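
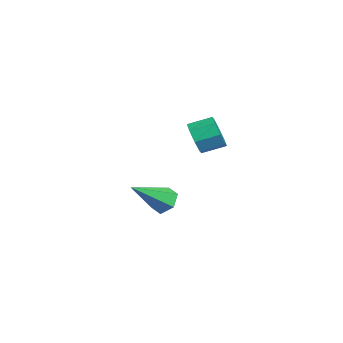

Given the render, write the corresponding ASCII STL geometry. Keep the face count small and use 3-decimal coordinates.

solid 
facet normal -0.065 -0.934 -0.350
outer loop
vertex 1.56 -0.339 4.196
vertex 1.097 -0.091 3.62
vertex 1.866 -0.178 3.71
endloop
endfacet
facet normal 0.856 -0.232 0.462
outer loop
vertex 1.56 -0.339 4.196
vertex 1.866 -0.178 3.71
vertex 1.626 0.623 4.557
endloop
endfacet
facet normal 0.855 -0.233 0.463
outer loop
vertex 1.626 0.623 4.557
vertex 1.866 -0.178 3.71
vertex 1.933 0.784 4.071
endloop
endfacet
facet normal 0.064 0.934 0.350
outer loop
vertex 1.626 0.623 4.557
vertex 1.933 0.784 4.071
vertex 1.163 0.871 3.98
endloop
endfacet
facet normal -0.065 -0.934 -0.350
outer loop
vertex 1.866 -0.178 3.71
vertex 1.097 -0.091 3.62
vertex 1.722 0.034 3.171
endloop
endfacet
facet normal 0.968 0.026 -0.249
outer loop
vertex 1.866 -0.178 3.71
vertex 1.722 0.034 3.171
vertex 1.933 0.784 4.071
endloop
endfacet
facet normal 0.968 0.026 -0.249
outer loop
vertex 1.933 0.784 4.071
vertex 1.722 0.034 3.171
vertex 1.789 0.996 3.532
endloop
endfacet
facet normal 0.064 0.934 0.350
outer loop
vertex 1.933 0.784 4.071
vertex 1.789 0.996 3.532
vertex 1.163 0.871 3.98
endloop
endfacet
facet normal -0.064 -0.935 -0.349
outer loop
vertex 1.722 0.034 3.171
vertex 1.097 -0.091 3.62
vertex 1.212 0.172 2.895
endloop
endfacet
facet normal 0.514 0.270 -0.814
outer loop
vertex 1.722 0.034 3.171
vertex 1.212 0.172 2.895
vertex 1.789 0.996 3.532
endloop
endfacet
facet normal 0.515 0.269 -0.814
outer loop
vertex 1.789 0.996 3.532
vertex 1.212 0.172 2.895
vertex 1.278 1.135 3.255
endloop
endfacet
facet normal 0.064 0.934 0.350
outer loop
vertex 1.789 0.996 3.532
vertex 1.278 1.135 3.255
vertex 1.163 0.871 3.98
endloop
endfacet
facet normal -0.065 -0.935 -0.349
outer loop
vertex 1.212 0.172 2.895
vertex 1.097 -0.091 3.62
vertex 0.634 0.157 3.043
endloop
endfacet
facet normal -0.241 0.354 -0.904
outer loop
vertex 1.212 0.172 2.895
vertex 0.634 0.157 3.043
vertex 1.278 1.135 3.255
endloop
endfacet
facet normal -0.243 0.355 -0.903
outer loop
vertex 1.278 1.135 3.255
vertex 0.634 0.157 3.043
vertex 0.7 1.119 3.404
endloop
endfacet
facet normal 0.064 0.934 0.350
outer loop
vertex 1.278 1.135 3.255
vertex 0.7 1.119 3.404
vertex 1.163 0.871 3.98
endloop
endfacet
facet normal -0.064 -0.934 -0.350
outer loop
vertex 0.634 0.157 3.043
vertex 1.097 -0.091 3.62
vertex 0.327 -0.004 3.529
endloop
endfacet
facet normal -0.855 0.232 -0.463
outer loop
vertex 0.634 0.157 3.043
vertex 0.327 -0.004 3.529
vertex 0.7 1.119 3.404
endloop
endfacet
facet normal -0.856 0.233 -0.462
outer loop
vertex 0.7 1.119 3.404
vertex 0.327 -0.004 3.529
vertex 0.394 0.958 3.89
endloop
endfacet
facet normal 0.065 0.934 0.350
outer loop
vertex 0.7 1.119 3.404
vertex 0.394 0.958 3.89
vertex 1.163 0.871 3.98
endloop
endfacet
facet normal -0.064 -0.934 -0.350
outer loop
vertex 0.327 -0.004 3.529
vertex 1.097 -0.091 3.62
vertex 0.471 -0.216 4.068
endloop
endfacet
facet normal -0.968 -0.026 0.249
outer loop
vertex 0.327 -0.004 3.529
vertex 0.471 -0.216 4.068
vertex 0.394 0.958 3.89
endloop
endfacet
facet normal -0.968 -0.026 0.249
outer loop
vertex 0.394 0.958 3.89
vertex 0.471 -0.216 4.068
vertex 0.538 0.746 4.429
endloop
endfacet
facet normal 0.065 0.934 0.350
outer loop
vertex 0.394 0.958 3.89
vertex 0.538 0.746 4.429
vertex 1.163 0.871 3.98
endloop
endfacet
facet normal -0.064 -0.934 -0.350
outer loop
vertex 0.471 -0.216 4.068
vertex 1.097 -0.091 3.62
vertex 0.982 -0.355 4.345
endloop
endfacet
facet normal -0.515 -0.270 0.814
outer loop
vertex 0.471 -0.216 4.068
vertex 0.982 -0.355 4.345
vertex 0.538 0.746 4.429
endloop
endfacet
facet normal -0.514 -0.269 0.815
outer loop
vertex 0.538 0.746 4.429
vertex 0.982 -0.355 4.345
vertex 1.048 0.608 4.705
endloop
endfacet
facet normal 0.064 0.935 0.349
outer loop
vertex 0.538 0.746 4.429
vertex 1.048 0.608 4.705
vertex 1.163 0.871 3.98
endloop
endfacet
facet normal -0.064 -0.934 -0.350
outer loop
vertex 0.982 -0.355 4.345
vertex 1.097 -0.091 3.62
vertex 1.56 -0.339 4.196
endloop
endfacet
facet normal 0.243 -0.354 0.903
outer loop
vertex 0.982 -0.355 4.345
vertex 1.56 -0.339 4.196
vertex 1.048 0.608 4.705
endloop
endfacet
facet normal 0.241 -0.355 0.903
outer loop
vertex 1.048 0.608 4.705
vertex 1.56 -0.339 4.196
vertex 1.626 0.623 4.557
endloop
endfacet
facet normal 0.065 0.935 0.349
outer loop
vertex 1.048 0.608 4.705
vertex 1.626 0.623 4.557
vertex 1.163 0.871 3.98
endloop
endfacet
facet normal -0.411 0.721 -0.558
outer loop
vertex -2.944 -0.934 -1.91
vertex -3.348 -0.715 -1.33
vertex -2.678 -0.423 -1.446
endloop
endfacet
facet normal 0.923 -0.163 -0.350
outer loop
vertex -2.944 -0.934 -1.91
vertex -2.678 -0.423 -1.446
vertex -2.512 -2.185 -0.19
endloop
endfacet
facet normal -0.411 0.720 -0.559
outer loop
vertex -2.678 -0.423 -1.446
vertex -3.348 -0.715 -1.33
vertex -3.082 -0.203 -0.866
endloop
endfacet
facet normal 0.820 0.381 0.427
outer loop
vertex -2.678 -0.423 -1.446
vertex -3.082 -0.203 -0.866
vertex -2.512 -2.185 -0.19
endloop
endfacet
facet normal -0.411 0.720 -0.559
outer loop
vertex -3.082 -0.203 -0.866
vertex -3.348 -0.715 -1.33
vertex -3.752 -0.495 -0.75
endloop
endfacet
facet normal 0.021 0.328 0.944
outer loop
vertex -3.082 -0.203 -0.866
vertex -3.752 -0.495 -0.75
vertex -2.512 -2.185 -0.19
endloop
endfacet
facet normal -0.409 0.721 -0.559
outer loop
vertex -3.752 -0.495 -0.75
vertex -3.348 -0.715 -1.33
vertex -4.018 -1.006 -1.215
endloop
endfacet
facet normal -0.677 -0.270 0.684
outer loop
vertex -3.752 -0.495 -0.75
vertex -4.018 -1.006 -1.215
vertex -2.512 -2.185 -0.19
endloop
endfacet
facet normal -0.409 0.721 -0.559
outer loop
vertex -4.018 -1.006 -1.215
vertex -3.348 -0.715 -1.33
vertex -3.614 -1.226 -1.794
endloop
endfacet
facet normal -0.574 -0.813 -0.092
outer loop
vertex -4.018 -1.006 -1.215
vertex -3.614 -1.226 -1.794
vertex -2.512 -2.185 -0.19
endloop
endfacet
facet normal -0.411 0.721 -0.558
outer loop
vertex -3.614 -1.226 -1.794
vertex -3.348 -0.715 -1.33
vertex -2.944 -0.934 -1.91
endloop
endfacet
facet normal 0.226 -0.760 -0.609
outer loop
vertex -3.614 -1.226 -1.794
vertex -2.944 -0.934 -1.91
vertex -2.512 -2.185 -0.19
endloop
endfacet

endsolid


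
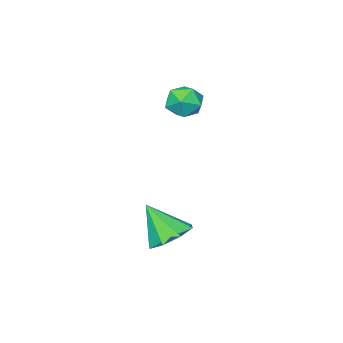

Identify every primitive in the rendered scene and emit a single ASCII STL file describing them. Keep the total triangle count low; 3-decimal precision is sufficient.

solid 
facet normal -0.701 0.036 0.712
outer loop
vertex -2.574 1.247 1.098
vertex -2.226 0.467 1.48
vertex -1.907 1.303 1.752
endloop
endfacet
facet normal -0.534 0.692 0.486
outer loop
vertex -2.574 1.247 1.098
vertex -1.907 1.303 1.752
vertex -1.873 1.858 0.999
endloop
endfacet
facet normal -0.659 0.720 -0.217
outer loop
vertex -2.574 1.247 1.098
vertex -1.873 1.858 0.999
vertex -2.17 1.364 0.262
endloop
endfacet
facet normal -0.902 0.083 -0.424
outer loop
vertex -2.574 1.247 1.098
vertex -2.17 1.364 0.262
vertex -2.389 0.504 0.56
endloop
endfacet
facet normal -0.928 -0.340 0.151
outer loop
vertex -2.574 1.247 1.098
vertex -2.389 0.504 0.56
vertex -2.226 0.467 1.48
endloop
endfacet
facet normal 0.164 0.790 0.590
outer loop
vertex -1.873 1.858 0.999
vertex -1.907 1.303 1.752
vertex -1.091 1.456 1.32
endloop
endfacet
facet normal -0.106 -0.271 0.957
outer loop
vertex -1.907 1.303 1.752
vertex -2.226 0.467 1.48
vertex -1.31 0.596 1.618
endloop
endfacet
facet normal -0.472 -0.880 0.048
outer loop
vertex -2.226 0.467 1.48
vertex -2.389 0.504 0.56
vertex -1.607 0.102 0.881
endloop
endfacet
facet normal -0.430 -0.196 -0.881
outer loop
vertex -2.389 0.504 0.56
vertex -2.17 1.364 0.262
vertex -1.573 0.657 0.128
endloop
endfacet
facet normal -0.035 0.837 -0.547
outer loop
vertex -2.17 1.364 0.262
vertex -1.873 1.858 0.999
vertex -1.254 1.493 0.4
endloop
endfacet
facet normal 0.902 -0.083 0.424
outer loop
vertex -0.906 0.713 0.782
vertex -1.091 1.456 1.32
vertex -1.31 0.596 1.618
endloop
endfacet
facet normal 0.659 -0.720 0.217
outer loop
vertex -0.906 0.713 0.782
vertex -1.31 0.596 1.618
vertex -1.607 0.102 0.881
endloop
endfacet
facet normal 0.534 -0.692 -0.486
outer loop
vertex -0.906 0.713 0.782
vertex -1.607 0.102 0.881
vertex -1.573 0.657 0.128
endloop
endfacet
facet normal 0.701 -0.036 -0.712
outer loop
vertex -0.906 0.713 0.782
vertex -1.573 0.657 0.128
vertex -1.254 1.493 0.4
endloop
endfacet
facet normal 0.928 0.340 -0.151
outer loop
vertex -0.906 0.713 0.782
vertex -1.254 1.493 0.4
vertex -1.091 1.456 1.32
endloop
endfacet
facet normal 0.430 0.196 0.881
outer loop
vertex -1.31 0.596 1.618
vertex -1.091 1.456 1.32
vertex -1.907 1.303 1.752
endloop
endfacet
facet normal 0.035 -0.837 0.547
outer loop
vertex -1.607 0.102 0.881
vertex -1.31 0.596 1.618
vertex -2.226 0.467 1.48
endloop
endfacet
facet normal -0.164 -0.790 -0.590
outer loop
vertex -1.573 0.657 0.128
vertex -1.607 0.102 0.881
vertex -2.389 0.504 0.56
endloop
endfacet
facet normal 0.106 0.271 -0.957
outer loop
vertex -1.254 1.493 0.4
vertex -1.573 0.657 0.128
vertex -2.17 1.364 0.262
endloop
endfacet
facet normal 0.472 0.880 -0.048
outer loop
vertex -1.091 1.456 1.32
vertex -1.254 1.493 0.4
vertex -1.873 1.858 0.999
endloop
endfacet
facet normal -0.192 0.556 -0.808
outer loop
vertex 2.264 3.192 -5.05
vertex 1.747 3.911 -4.432
vertex 2.767 3.783 -4.763
endloop
endfacet
facet normal 0.772 -0.634 -0.047
outer loop
vertex 2.264 3.192 -5.05
vertex 2.767 3.783 -4.763
vertex 2.113 2.849 -2.888
endloop
endfacet
facet normal -0.192 0.557 -0.808
outer loop
vertex 2.767 3.783 -4.763
vertex 1.747 3.911 -4.432
vertex 2.672 4.448 -4.282
endloop
endfacet
facet normal 0.953 -0.077 0.294
outer loop
vertex 2.767 3.783 -4.763
vertex 2.672 4.448 -4.282
vertex 2.113 2.849 -2.888
endloop
endfacet
facet normal -0.192 0.557 -0.808
outer loop
vertex 2.672 4.448 -4.282
vertex 1.747 3.911 -4.432
vertex 2.035 4.799 -3.889
endloop
endfacet
facet normal 0.628 0.375 0.682
outer loop
vertex 2.672 4.448 -4.282
vertex 2.035 4.799 -3.889
vertex 2.113 2.849 -2.888
endloop
endfacet
facet normal -0.192 0.557 -0.808
outer loop
vertex 2.035 4.799 -3.889
vertex 1.747 3.911 -4.432
vertex 1.229 4.63 -3.814
endloop
endfacet
facet normal -0.013 0.456 0.890
outer loop
vertex 2.035 4.799 -3.889
vertex 1.229 4.63 -3.814
vertex 2.113 2.849 -2.888
endloop
endfacet
facet normal -0.192 0.557 -0.808
outer loop
vertex 1.229 4.63 -3.814
vertex 1.747 3.911 -4.432
vertex 0.727 4.04 -4.101
endloop
endfacet
facet normal -0.594 0.119 0.795
outer loop
vertex 1.229 4.63 -3.814
vertex 0.727 4.04 -4.101
vertex 2.113 2.849 -2.888
endloop
endfacet
facet normal -0.192 0.556 -0.808
outer loop
vertex 0.727 4.04 -4.101
vertex 1.747 3.911 -4.432
vertex 0.822 3.374 -4.582
endloop
endfacet
facet normal -0.775 -0.439 0.455
outer loop
vertex 0.727 4.04 -4.101
vertex 0.822 3.374 -4.582
vertex 2.113 2.849 -2.888
endloop
endfacet
facet normal -0.192 0.557 -0.808
outer loop
vertex 0.822 3.374 -4.582
vertex 1.747 3.911 -4.432
vertex 1.458 3.023 -4.975
endloop
endfacet
facet normal -0.450 -0.890 0.067
outer loop
vertex 0.822 3.374 -4.582
vertex 1.458 3.023 -4.975
vertex 2.113 2.849 -2.888
endloop
endfacet
facet normal -0.192 0.557 -0.808
outer loop
vertex 1.458 3.023 -4.975
vertex 1.747 3.911 -4.432
vertex 2.264 3.192 -5.05
endloop
endfacet
facet normal 0.191 -0.972 -0.141
outer loop
vertex 1.458 3.023 -4.975
vertex 2.264 3.192 -5.05
vertex 2.113 2.849 -2.888
endloop
endfacet

endsolid


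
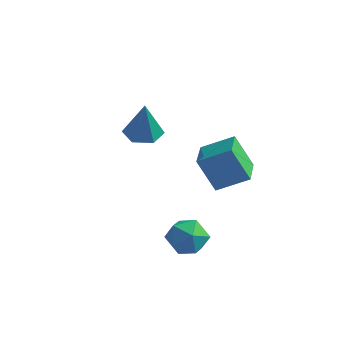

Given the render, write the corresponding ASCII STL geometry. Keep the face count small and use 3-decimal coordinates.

solid 
facet normal -0.426 0.271 0.863
outer loop
vertex 2.569 -2.254 -0.323
vertex 2.808 -3.254 0.109
vertex 3.537 -2.416 0.205
endloop
endfacet
facet normal -0.148 0.836 0.528
outer loop
vertex 2.569 -2.254 -0.323
vertex 3.537 -2.416 0.205
vertex 3.51 -1.825 -0.739
endloop
endfacet
facet normal -0.454 0.883 -0.116
outer loop
vertex 2.569 -2.254 -0.323
vertex 3.51 -1.825 -0.739
vertex 2.764 -2.298 -1.42
endloop
endfacet
facet normal -0.921 0.347 -0.178
outer loop
vertex 2.569 -2.254 -0.323
vertex 2.764 -2.298 -1.42
vertex 2.33 -3.181 -0.895
endloop
endfacet
facet normal -0.903 -0.031 0.428
outer loop
vertex 2.569 -2.254 -0.323
vertex 2.33 -3.181 -0.895
vertex 2.808 -3.254 0.109
endloop
endfacet
facet normal 0.549 0.716 0.432
outer loop
vertex 3.51 -1.825 -0.739
vertex 3.537 -2.416 0.205
vertex 4.33 -2.559 -0.565
endloop
endfacet
facet normal 0.099 -0.198 0.975
outer loop
vertex 3.537 -2.416 0.205
vertex 2.808 -3.254 0.109
vertex 3.896 -3.442 -0.04
endloop
endfacet
facet normal -0.673 -0.688 0.271
outer loop
vertex 2.808 -3.254 0.109
vertex 2.33 -3.181 -0.895
vertex 3.15 -3.915 -0.721
endloop
endfacet
facet normal -0.702 -0.076 -0.708
outer loop
vertex 2.33 -3.181 -0.895
vertex 2.764 -2.298 -1.42
vertex 3.123 -3.324 -1.665
endloop
endfacet
facet normal 0.053 0.792 -0.609
outer loop
vertex 2.764 -2.298 -1.42
vertex 3.51 -1.825 -0.739
vertex 3.852 -2.486 -1.569
endloop
endfacet
facet normal 0.921 -0.347 0.178
outer loop
vertex 4.091 -3.486 -1.137
vertex 4.33 -2.559 -0.565
vertex 3.896 -3.442 -0.04
endloop
endfacet
facet normal 0.454 -0.883 0.116
outer loop
vertex 4.091 -3.486 -1.137
vertex 3.896 -3.442 -0.04
vertex 3.15 -3.915 -0.721
endloop
endfacet
facet normal 0.148 -0.836 -0.528
outer loop
vertex 4.091 -3.486 -1.137
vertex 3.15 -3.915 -0.721
vertex 3.123 -3.324 -1.665
endloop
endfacet
facet normal 0.426 -0.271 -0.863
outer loop
vertex 4.091 -3.486 -1.137
vertex 3.123 -3.324 -1.665
vertex 3.852 -2.486 -1.569
endloop
endfacet
facet normal 0.903 0.031 -0.428
outer loop
vertex 4.091 -3.486 -1.137
vertex 3.852 -2.486 -1.569
vertex 4.33 -2.559 -0.565
endloop
endfacet
facet normal 0.702 0.076 0.708
outer loop
vertex 3.896 -3.442 -0.04
vertex 4.33 -2.559 -0.565
vertex 3.537 -2.416 0.205
endloop
endfacet
facet normal -0.053 -0.792 0.609
outer loop
vertex 3.15 -3.915 -0.721
vertex 3.896 -3.442 -0.04
vertex 2.808 -3.254 0.109
endloop
endfacet
facet normal -0.549 -0.716 -0.432
outer loop
vertex 3.123 -3.324 -1.665
vertex 3.15 -3.915 -0.721
vertex 2.33 -3.181 -0.895
endloop
endfacet
facet normal -0.099 0.198 -0.975
outer loop
vertex 3.852 -2.486 -1.569
vertex 3.123 -3.324 -1.665
vertex 2.764 -2.298 -1.42
endloop
endfacet
facet normal 0.673 0.688 -0.271
outer loop
vertex 4.33 -2.559 -0.565
vertex 3.852 -2.486 -1.569
vertex 3.51 -1.825 -0.739
endloop
endfacet
facet normal -0.793 -0.401 -0.459
outer loop
vertex 1.546 1.263 1.2
vertex 0.841 2.982 0.914
vertex 2.516 1.367 -0.568
endloop
endfacet
facet normal 0.375 -0.914 0.152
outer loop
vertex 3.959 2.098 0.266
vertex 1.546 1.263 1.2
vertex 2.516 1.367 -0.568
endloop
endfacet
facet normal -0.793 -0.401 -0.459
outer loop
vertex 2.516 1.367 -0.568
vertex 0.841 2.982 0.914
vertex 1.811 3.086 -0.854
endloop
endfacet
facet normal 0.480 0.051 -0.876
outer loop
vertex 1.811 3.086 -0.854
vertex 3.959 2.098 0.266
vertex 2.516 1.367 -0.568
endloop
endfacet
facet normal -0.480 -0.051 0.876
outer loop
vertex 1.546 1.263 1.2
vertex 2.284 3.713 1.748
vertex 0.841 2.982 0.914
endloop
endfacet
facet normal 0.375 -0.914 0.152
outer loop
vertex 2.989 1.994 2.034
vertex 1.546 1.263 1.2
vertex 3.959 2.098 0.266
endloop
endfacet
facet normal -0.480 -0.051 0.876
outer loop
vertex 2.989 1.994 2.034
vertex 2.284 3.713 1.748
vertex 1.546 1.263 1.2
endloop
endfacet
facet normal -0.375 0.914 -0.152
outer loop
vertex 0.841 2.982 0.914
vertex 2.284 3.713 1.748
vertex 1.811 3.086 -0.854
endloop
endfacet
facet normal 0.480 0.051 -0.876
outer loop
vertex 3.254 3.817 -0.02
vertex 3.959 2.098 0.266
vertex 1.811 3.086 -0.854
endloop
endfacet
facet normal -0.375 0.914 -0.152
outer loop
vertex 1.811 3.086 -0.854
vertex 2.284 3.713 1.748
vertex 3.254 3.817 -0.02
endloop
endfacet
facet normal 0.793 0.401 0.459
outer loop
vertex 3.254 3.817 -0.02
vertex 2.989 1.994 2.034
vertex 3.959 2.098 0.266
endloop
endfacet
facet normal 0.793 0.401 0.459
outer loop
vertex 2.284 3.713 1.748
vertex 2.989 1.994 2.034
vertex 3.254 3.817 -0.02
endloop
endfacet
facet normal -0.122 0.127 -0.984
outer loop
vertex -0.234 0.365 2.456
vertex -1.079 0.872 2.626
vertex -0.205 1.357 2.58
endloop
endfacet
facet normal 0.964 -0.061 0.259
outer loop
vertex -0.234 0.365 2.456
vertex -0.205 1.357 2.58
vertex -0.821 0.608 4.694
endloop
endfacet
facet normal -0.122 0.127 -0.984
outer loop
vertex -0.205 1.357 2.58
vertex -1.079 0.872 2.626
vertex -1.05 1.864 2.75
endloop
endfacet
facet normal 0.528 0.740 0.416
outer loop
vertex -0.205 1.357 2.58
vertex -1.05 1.864 2.75
vertex -0.821 0.608 4.694
endloop
endfacet
facet normal -0.123 0.127 -0.984
outer loop
vertex -1.05 1.864 2.75
vertex -1.079 0.872 2.626
vertex -1.923 1.38 2.797
endloop
endfacet
facet normal -0.389 0.752 0.532
outer loop
vertex -1.05 1.864 2.75
vertex -1.923 1.38 2.797
vertex -0.821 0.608 4.694
endloop
endfacet
facet normal -0.123 0.127 -0.984
outer loop
vertex -1.923 1.38 2.797
vertex -1.079 0.872 2.626
vertex -1.952 0.388 2.673
endloop
endfacet
facet normal -0.870 -0.036 0.491
outer loop
vertex -1.923 1.38 2.797
vertex -1.952 0.388 2.673
vertex -0.821 0.608 4.694
endloop
endfacet
facet normal -0.123 0.126 -0.984
outer loop
vertex -1.952 0.388 2.673
vertex -1.079 0.872 2.626
vertex -1.108 -0.12 2.503
endloop
endfacet
facet normal -0.436 -0.836 0.335
outer loop
vertex -1.952 0.388 2.673
vertex -1.108 -0.12 2.503
vertex -0.821 0.608 4.694
endloop
endfacet
facet normal -0.123 0.126 -0.984
outer loop
vertex -1.108 -0.12 2.503
vertex -1.079 0.872 2.626
vertex -0.234 0.365 2.456
endloop
endfacet
facet normal 0.482 -0.848 0.219
outer loop
vertex -1.108 -0.12 2.503
vertex -0.234 0.365 2.456
vertex -0.821 0.608 4.694
endloop
endfacet

endsolid


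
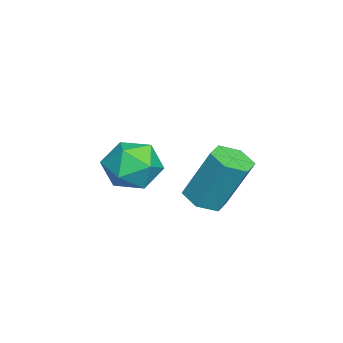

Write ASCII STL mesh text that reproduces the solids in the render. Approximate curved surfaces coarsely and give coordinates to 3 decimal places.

solid 
facet normal -0.061 -0.431 -0.900
outer loop
vertex 2.585 -0.28 0.726
vertex 1.937 -0.153 0.709
vertex 2.366 0.288 0.469
endloop
endfacet
facet normal 0.942 0.276 -0.194
outer loop
vertex 2.585 -0.28 0.726
vertex 2.366 0.288 0.469
vertex 2.69 0.487 2.329
endloop
endfacet
facet normal 0.942 0.274 -0.193
outer loop
vertex 2.69 0.487 2.329
vertex 2.366 0.288 0.469
vertex 2.472 1.054 2.072
endloop
endfacet
facet normal 0.059 0.431 0.901
outer loop
vertex 2.69 0.487 2.329
vertex 2.472 1.054 2.072
vertex 2.043 0.613 2.311
endloop
endfacet
facet normal -0.060 -0.431 -0.900
outer loop
vertex 2.366 0.288 0.469
vertex 1.937 -0.153 0.709
vertex 1.719 0.414 0.452
endloop
endfacet
facet normal 0.183 0.882 -0.434
outer loop
vertex 2.366 0.288 0.469
vertex 1.719 0.414 0.452
vertex 2.472 1.054 2.072
endloop
endfacet
facet normal 0.184 0.882 -0.434
outer loop
vertex 2.472 1.054 2.072
vertex 1.719 0.414 0.452
vertex 1.824 1.181 2.055
endloop
endfacet
facet normal 0.061 0.429 0.901
outer loop
vertex 2.472 1.054 2.072
vertex 1.824 1.181 2.055
vertex 2.043 0.613 2.311
endloop
endfacet
facet normal -0.059 -0.431 -0.901
outer loop
vertex 1.719 0.414 0.452
vertex 1.937 -0.153 0.709
vertex 1.29 -0.027 0.691
endloop
endfacet
facet normal -0.758 0.607 -0.241
outer loop
vertex 1.719 0.414 0.452
vertex 1.29 -0.027 0.691
vertex 1.824 1.181 2.055
endloop
endfacet
facet normal -0.758 0.607 -0.241
outer loop
vertex 1.824 1.181 2.055
vertex 1.29 -0.027 0.691
vertex 1.395 0.74 2.294
endloop
endfacet
facet normal 0.061 0.429 0.901
outer loop
vertex 1.824 1.181 2.055
vertex 1.395 0.74 2.294
vertex 2.043 0.613 2.311
endloop
endfacet
facet normal -0.059 -0.431 -0.901
outer loop
vertex 1.29 -0.027 0.691
vertex 1.937 -0.153 0.709
vertex 1.508 -0.594 0.948
endloop
endfacet
facet normal -0.942 -0.275 0.193
outer loop
vertex 1.29 -0.027 0.691
vertex 1.508 -0.594 0.948
vertex 1.395 0.74 2.294
endloop
endfacet
facet normal -0.942 -0.275 0.194
outer loop
vertex 1.395 0.74 2.294
vertex 1.508 -0.594 0.948
vertex 1.614 0.172 2.551
endloop
endfacet
facet normal 0.061 0.431 0.900
outer loop
vertex 1.395 0.74 2.294
vertex 1.614 0.172 2.551
vertex 2.043 0.613 2.311
endloop
endfacet
facet normal -0.061 -0.429 -0.901
outer loop
vertex 1.508 -0.594 0.948
vertex 1.937 -0.153 0.709
vertex 2.156 -0.721 0.965
endloop
endfacet
facet normal -0.184 -0.882 0.434
outer loop
vertex 1.508 -0.594 0.948
vertex 2.156 -0.721 0.965
vertex 1.614 0.172 2.551
endloop
endfacet
facet normal -0.183 -0.882 0.434
outer loop
vertex 1.614 0.172 2.551
vertex 2.156 -0.721 0.965
vertex 2.261 0.046 2.568
endloop
endfacet
facet normal 0.060 0.431 0.900
outer loop
vertex 1.614 0.172 2.551
vertex 2.261 0.046 2.568
vertex 2.043 0.613 2.311
endloop
endfacet
facet normal -0.061 -0.429 -0.901
outer loop
vertex 2.156 -0.721 0.965
vertex 1.937 -0.153 0.709
vertex 2.585 -0.28 0.726
endloop
endfacet
facet normal 0.758 -0.607 0.241
outer loop
vertex 2.156 -0.721 0.965
vertex 2.585 -0.28 0.726
vertex 2.261 0.046 2.568
endloop
endfacet
facet normal 0.758 -0.607 0.241
outer loop
vertex 2.261 0.046 2.568
vertex 2.585 -0.28 0.726
vertex 2.69 0.487 2.329
endloop
endfacet
facet normal 0.059 0.431 0.901
outer loop
vertex 2.261 0.046 2.568
vertex 2.69 0.487 2.329
vertex 2.043 0.613 2.311
endloop
endfacet
facet normal -0.139 -0.053 0.989
outer loop
vertex -0.546 -2.004 1.353
vertex -0.786 -2.927 1.27
vertex 0.128 -2.681 1.412
endloop
endfacet
facet normal 0.361 0.431 0.827
outer loop
vertex -0.546 -2.004 1.353
vertex 0.128 -2.681 1.412
vertex 0.298 -1.879 0.92
endloop
endfacet
facet normal 0.066 0.917 0.393
outer loop
vertex -0.546 -2.004 1.353
vertex 0.298 -1.879 0.92
vertex -0.51 -1.629 0.473
endloop
endfacet
facet normal -0.616 0.733 0.287
outer loop
vertex -0.546 -2.004 1.353
vertex -0.51 -1.629 0.473
vertex -1.18 -2.277 0.69
endloop
endfacet
facet normal -0.743 0.134 0.655
outer loop
vertex -0.546 -2.004 1.353
vertex -1.18 -2.277 0.69
vertex -0.786 -2.927 1.27
endloop
endfacet
facet normal 0.879 0.100 0.467
outer loop
vertex 0.298 -1.879 0.92
vertex 0.128 -2.681 1.412
vertex 0.58 -2.723 0.57
endloop
endfacet
facet normal 0.070 -0.682 0.728
outer loop
vertex 0.128 -2.681 1.412
vertex -0.786 -2.927 1.27
vertex -0.09 -3.371 0.787
endloop
endfacet
facet normal -0.905 -0.381 0.188
outer loop
vertex -0.786 -2.927 1.27
vertex -1.18 -2.277 0.69
vertex -0.898 -3.121 0.34
endloop
endfacet
facet normal -0.700 0.588 -0.405
outer loop
vertex -1.18 -2.277 0.69
vertex -0.51 -1.629 0.473
vertex -0.728 -2.319 -0.152
endloop
endfacet
facet normal 0.403 0.885 -0.233
outer loop
vertex -0.51 -1.629 0.473
vertex 0.298 -1.879 0.92
vertex 0.186 -2.073 -0.01
endloop
endfacet
facet normal 0.616 -0.733 -0.287
outer loop
vertex -0.054 -2.996 -0.093
vertex 0.58 -2.723 0.57
vertex -0.09 -3.371 0.787
endloop
endfacet
facet normal -0.066 -0.917 -0.393
outer loop
vertex -0.054 -2.996 -0.093
vertex -0.09 -3.371 0.787
vertex -0.898 -3.121 0.34
endloop
endfacet
facet normal -0.361 -0.431 -0.827
outer loop
vertex -0.054 -2.996 -0.093
vertex -0.898 -3.121 0.34
vertex -0.728 -2.319 -0.152
endloop
endfacet
facet normal 0.139 0.053 -0.989
outer loop
vertex -0.054 -2.996 -0.093
vertex -0.728 -2.319 -0.152
vertex 0.186 -2.073 -0.01
endloop
endfacet
facet normal 0.743 -0.134 -0.655
outer loop
vertex -0.054 -2.996 -0.093
vertex 0.186 -2.073 -0.01
vertex 0.58 -2.723 0.57
endloop
endfacet
facet normal 0.700 -0.588 0.405
outer loop
vertex -0.09 -3.371 0.787
vertex 0.58 -2.723 0.57
vertex 0.128 -2.681 1.412
endloop
endfacet
facet normal -0.403 -0.885 0.233
outer loop
vertex -0.898 -3.121 0.34
vertex -0.09 -3.371 0.787
vertex -0.786 -2.927 1.27
endloop
endfacet
facet normal -0.879 -0.100 -0.467
outer loop
vertex -0.728 -2.319 -0.152
vertex -0.898 -3.121 0.34
vertex -1.18 -2.277 0.69
endloop
endfacet
facet normal -0.070 0.682 -0.728
outer loop
vertex 0.186 -2.073 -0.01
vertex -0.728 -2.319 -0.152
vertex -0.51 -1.629 0.473
endloop
endfacet
facet normal 0.905 0.381 -0.188
outer loop
vertex 0.58 -2.723 0.57
vertex 0.186 -2.073 -0.01
vertex 0.298 -1.879 0.92
endloop
endfacet

endsolid


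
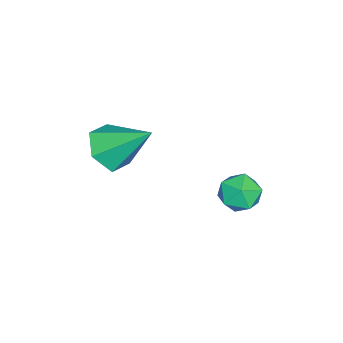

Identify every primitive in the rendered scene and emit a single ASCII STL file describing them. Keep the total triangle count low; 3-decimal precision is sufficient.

solid 
facet normal 0.049 0.512 0.857
outer loop
vertex 2.559 1.971 0.172
vertex 2.269 1.234 0.629
vertex 3.164 1.367 0.498
endloop
endfacet
facet normal 0.536 0.748 0.392
outer loop
vertex 2.559 1.971 0.172
vertex 3.164 1.367 0.498
vertex 3.278 1.723 -0.337
endloop
endfacet
facet normal 0.193 0.961 -0.196
outer loop
vertex 2.559 1.971 0.172
vertex 3.278 1.723 -0.337
vertex 2.452 1.81 -0.722
endloop
endfacet
facet normal -0.507 0.857 -0.094
outer loop
vertex 2.559 1.971 0.172
vertex 2.452 1.81 -0.722
vertex 1.829 1.507 -0.125
endloop
endfacet
facet normal -0.595 0.579 0.557
outer loop
vertex 2.559 1.971 0.172
vertex 1.829 1.507 -0.125
vertex 2.269 1.234 0.629
endloop
endfacet
facet normal 0.956 0.199 0.215
outer loop
vertex 3.278 1.723 -0.337
vertex 3.164 1.367 0.498
vertex 3.431 0.833 -0.195
endloop
endfacet
facet normal 0.169 -0.183 0.968
outer loop
vertex 3.164 1.367 0.498
vertex 2.269 1.234 0.629
vertex 2.808 0.53 0.402
endloop
endfacet
facet normal -0.873 -0.073 0.483
outer loop
vertex 2.269 1.234 0.629
vertex 1.829 1.507 -0.125
vertex 1.982 0.617 0.017
endloop
endfacet
facet normal -0.730 0.376 -0.571
outer loop
vertex 1.829 1.507 -0.125
vertex 2.452 1.81 -0.722
vertex 2.096 0.973 -0.818
endloop
endfacet
facet normal 0.401 0.544 -0.737
outer loop
vertex 2.452 1.81 -0.722
vertex 3.278 1.723 -0.337
vertex 2.991 1.106 -0.949
endloop
endfacet
facet normal 0.507 -0.857 0.094
outer loop
vertex 2.701 0.369 -0.492
vertex 3.431 0.833 -0.195
vertex 2.808 0.53 0.402
endloop
endfacet
facet normal -0.193 -0.961 0.196
outer loop
vertex 2.701 0.369 -0.492
vertex 2.808 0.53 0.402
vertex 1.982 0.617 0.017
endloop
endfacet
facet normal -0.536 -0.748 -0.392
outer loop
vertex 2.701 0.369 -0.492
vertex 1.982 0.617 0.017
vertex 2.096 0.973 -0.818
endloop
endfacet
facet normal -0.049 -0.512 -0.857
outer loop
vertex 2.701 0.369 -0.492
vertex 2.096 0.973 -0.818
vertex 2.991 1.106 -0.949
endloop
endfacet
facet normal 0.595 -0.579 -0.557
outer loop
vertex 2.701 0.369 -0.492
vertex 2.991 1.106 -0.949
vertex 3.431 0.833 -0.195
endloop
endfacet
facet normal 0.730 -0.376 0.571
outer loop
vertex 2.808 0.53 0.402
vertex 3.431 0.833 -0.195
vertex 3.164 1.367 0.498
endloop
endfacet
facet normal -0.401 -0.544 0.737
outer loop
vertex 1.982 0.617 0.017
vertex 2.808 0.53 0.402
vertex 2.269 1.234 0.629
endloop
endfacet
facet normal -0.956 -0.199 -0.215
outer loop
vertex 2.096 0.973 -0.818
vertex 1.982 0.617 0.017
vertex 1.829 1.507 -0.125
endloop
endfacet
facet normal -0.169 0.183 -0.968
outer loop
vertex 2.991 1.106 -0.949
vertex 2.096 0.973 -0.818
vertex 2.452 1.81 -0.722
endloop
endfacet
facet normal 0.873 0.073 -0.483
outer loop
vertex 3.431 0.833 -0.195
vertex 2.991 1.106 -0.949
vertex 3.278 1.723 -0.337
endloop
endfacet
facet normal -0.046 -0.757 -0.652
outer loop
vertex 4.766 -2.822 1.775
vertex 3.932 -3.209 2.282
vertex 3.798 -2.524 1.497
endloop
endfacet
facet normal 0.372 0.840 -0.395
outer loop
vertex 4.766 -2.822 1.775
vertex 3.798 -2.524 1.497
vertex 4.028 -1.611 3.658
endloop
endfacet
facet normal -0.046 -0.757 -0.652
outer loop
vertex 3.798 -2.524 1.497
vertex 3.932 -3.209 2.282
vertex 2.964 -2.911 2.004
endloop
endfacet
facet normal -0.538 0.795 -0.279
outer loop
vertex 3.798 -2.524 1.497
vertex 2.964 -2.911 2.004
vertex 4.028 -1.611 3.658
endloop
endfacet
facet normal -0.046 -0.757 -0.652
outer loop
vertex 2.964 -2.911 2.004
vertex 3.932 -3.209 2.282
vertex 3.098 -3.595 2.789
endloop
endfacet
facet normal -0.892 0.254 0.374
outer loop
vertex 2.964 -2.911 2.004
vertex 3.098 -3.595 2.789
vertex 4.028 -1.611 3.658
endloop
endfacet
facet normal -0.046 -0.757 -0.652
outer loop
vertex 3.098 -3.595 2.789
vertex 3.932 -3.209 2.282
vertex 4.066 -3.893 3.067
endloop
endfacet
facet normal -0.336 -0.241 0.910
outer loop
vertex 3.098 -3.595 2.789
vertex 4.066 -3.893 3.067
vertex 4.028 -1.611 3.658
endloop
endfacet
facet normal -0.045 -0.757 -0.652
outer loop
vertex 4.066 -3.893 3.067
vertex 3.932 -3.209 2.282
vertex 4.9 -3.506 2.56
endloop
endfacet
facet normal 0.574 -0.196 0.795
outer loop
vertex 4.066 -3.893 3.067
vertex 4.9 -3.506 2.56
vertex 4.028 -1.611 3.658
endloop
endfacet
facet normal -0.045 -0.757 -0.652
outer loop
vertex 4.9 -3.506 2.56
vertex 3.932 -3.209 2.282
vertex 4.766 -2.822 1.775
endloop
endfacet
facet normal 0.928 0.345 0.142
outer loop
vertex 4.9 -3.506 2.56
vertex 4.766 -2.822 1.775
vertex 4.028 -1.611 3.658
endloop
endfacet

endsolid


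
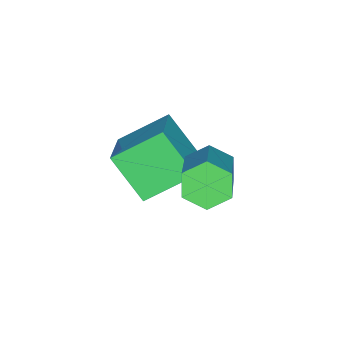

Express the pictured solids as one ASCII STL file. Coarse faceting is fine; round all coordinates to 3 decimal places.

solid 
facet normal -0.554 0.656 0.512
outer loop
vertex -3.237 -2.247 2.554
vertex -1.83 -1.669 3.335
vertex -3.036 -1.181 1.405
endloop
endfacet
facet normal -0.823 -0.337 -0.457
outer loop
vertex -2.15 -2.231 0.585
vertex -3.237 -2.247 2.554
vertex -3.036 -1.181 1.405
endloop
endfacet
facet normal -0.554 0.656 0.512
outer loop
vertex -3.036 -1.181 1.405
vertex -1.83 -1.669 3.335
vertex -1.629 -0.603 2.186
endloop
endfacet
facet normal 0.127 0.675 -0.727
outer loop
vertex -1.629 -0.603 2.186
vertex -2.15 -2.231 0.585
vertex -3.036 -1.181 1.405
endloop
endfacet
facet normal -0.127 -0.675 0.727
outer loop
vertex -3.237 -2.247 2.554
vertex -0.944 -2.719 2.515
vertex -1.83 -1.669 3.335
endloop
endfacet
facet normal -0.823 -0.337 -0.457
outer loop
vertex -2.351 -3.297 1.734
vertex -3.237 -2.247 2.554
vertex -2.15 -2.231 0.585
endloop
endfacet
facet normal -0.127 -0.675 0.727
outer loop
vertex -2.351 -3.297 1.734
vertex -0.944 -2.719 2.515
vertex -3.237 -2.247 2.554
endloop
endfacet
facet normal 0.823 0.337 0.457
outer loop
vertex -1.83 -1.669 3.335
vertex -0.944 -2.719 2.515
vertex -1.629 -0.603 2.186
endloop
endfacet
facet normal 0.127 0.675 -0.727
outer loop
vertex -0.743 -1.653 1.366
vertex -2.15 -2.231 0.585
vertex -1.629 -0.603 2.186
endloop
endfacet
facet normal 0.823 0.337 0.457
outer loop
vertex -1.629 -0.603 2.186
vertex -0.944 -2.719 2.515
vertex -0.743 -1.653 1.366
endloop
endfacet
facet normal 0.554 -0.656 -0.512
outer loop
vertex -0.743 -1.653 1.366
vertex -2.351 -3.297 1.734
vertex -2.15 -2.231 0.585
endloop
endfacet
facet normal 0.554 -0.656 -0.512
outer loop
vertex -0.944 -2.719 2.515
vertex -2.351 -3.297 1.734
vertex -0.743 -1.653 1.366
endloop
endfacet
facet normal -0.760 -0.351 -0.547
outer loop
vertex -1.47 -0.834 2.02
vertex -1.909 -0.372 2.333
vertex -1.566 -0.189 1.739
endloop
endfacet
facet normal 0.636 -0.226 -0.737
outer loop
vertex -1.47 -0.834 2.02
vertex -1.566 -0.189 1.739
vertex 0.049 -0.13 3.115
endloop
endfacet
facet normal 0.636 -0.226 -0.737
outer loop
vertex 0.049 -0.13 3.115
vertex -1.566 -0.189 1.739
vertex -0.047 0.515 2.834
endloop
endfacet
facet normal 0.758 0.352 0.549
outer loop
vertex 0.049 -0.13 3.115
vertex -0.047 0.515 2.834
vertex -0.391 0.332 3.427
endloop
endfacet
facet normal -0.759 -0.352 -0.547
outer loop
vertex -1.566 -0.189 1.739
vertex -1.909 -0.372 2.333
vertex -2.005 0.273 2.051
endloop
endfacet
facet normal 0.202 0.673 -0.712
outer loop
vertex -1.566 -0.189 1.739
vertex -2.005 0.273 2.051
vertex -0.047 0.515 2.834
endloop
endfacet
facet normal 0.202 0.673 -0.712
outer loop
vertex -0.047 0.515 2.834
vertex -2.005 0.273 2.051
vertex -0.487 0.977 3.146
endloop
endfacet
facet normal 0.758 0.352 0.549
outer loop
vertex -0.047 0.515 2.834
vertex -0.487 0.977 3.146
vertex -0.391 0.332 3.427
endloop
endfacet
facet normal -0.759 -0.352 -0.548
outer loop
vertex -2.005 0.273 2.051
vertex -1.909 -0.372 2.333
vertex -2.349 0.09 2.645
endloop
endfacet
facet normal -0.435 0.900 0.025
outer loop
vertex -2.005 0.273 2.051
vertex -2.349 0.09 2.645
vertex -0.487 0.977 3.146
endloop
endfacet
facet normal -0.436 0.900 0.026
outer loop
vertex -0.487 0.977 3.146
vertex -2.349 0.09 2.645
vertex -0.83 0.794 3.74
endloop
endfacet
facet normal 0.760 0.351 0.547
outer loop
vertex -0.487 0.977 3.146
vertex -0.83 0.794 3.74
vertex -0.391 0.332 3.427
endloop
endfacet
facet normal -0.758 -0.352 -0.549
outer loop
vertex -2.349 0.09 2.645
vertex -1.909 -0.372 2.333
vertex -2.253 -0.555 2.926
endloop
endfacet
facet normal -0.636 0.226 0.737
outer loop
vertex -2.349 0.09 2.645
vertex -2.253 -0.555 2.926
vertex -0.83 0.794 3.74
endloop
endfacet
facet normal -0.636 0.226 0.737
outer loop
vertex -0.83 0.794 3.74
vertex -2.253 -0.555 2.926
vertex -0.734 0.149 4.021
endloop
endfacet
facet normal 0.760 0.351 0.547
outer loop
vertex -0.83 0.794 3.74
vertex -0.734 0.149 4.021
vertex -0.391 0.332 3.427
endloop
endfacet
facet normal -0.758 -0.352 -0.549
outer loop
vertex -2.253 -0.555 2.926
vertex -1.909 -0.372 2.333
vertex -1.813 -1.017 2.614
endloop
endfacet
facet normal -0.201 -0.673 0.712
outer loop
vertex -2.253 -0.555 2.926
vertex -1.813 -1.017 2.614
vertex -0.734 0.149 4.021
endloop
endfacet
facet normal -0.202 -0.673 0.712
outer loop
vertex -0.734 0.149 4.021
vertex -1.813 -1.017 2.614
vertex -0.295 -0.313 3.709
endloop
endfacet
facet normal 0.759 0.352 0.547
outer loop
vertex -0.734 0.149 4.021
vertex -0.295 -0.313 3.709
vertex -0.391 0.332 3.427
endloop
endfacet
facet normal -0.760 -0.351 -0.547
outer loop
vertex -1.813 -1.017 2.614
vertex -1.909 -0.372 2.333
vertex -1.47 -0.834 2.02
endloop
endfacet
facet normal 0.436 -0.900 -0.026
outer loop
vertex -1.813 -1.017 2.614
vertex -1.47 -0.834 2.02
vertex -0.295 -0.313 3.709
endloop
endfacet
facet normal 0.435 -0.900 -0.025
outer loop
vertex -0.295 -0.313 3.709
vertex -1.47 -0.834 2.02
vertex 0.049 -0.13 3.115
endloop
endfacet
facet normal 0.759 0.352 0.548
outer loop
vertex -0.295 -0.313 3.709
vertex 0.049 -0.13 3.115
vertex -0.391 0.332 3.427
endloop
endfacet

endsolid


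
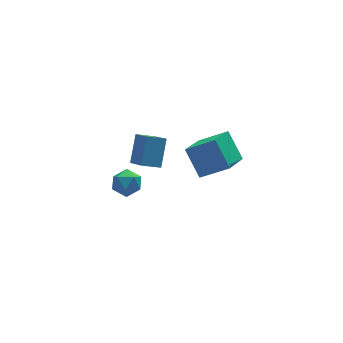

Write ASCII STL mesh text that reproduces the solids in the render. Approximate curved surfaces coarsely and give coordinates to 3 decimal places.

solid 
facet normal 0.002 0.975 0.221
outer loop
vertex -2.467 -1.634 0.917
vertex -3.234 -1.703 1.227
vertex -2.575 -1.816 1.72
endloop
endfacet
facet normal 0.662 0.707 0.249
outer loop
vertex -2.467 -1.634 0.917
vertex -2.575 -1.816 1.72
vertex -1.99 -2.209 1.281
endloop
endfacet
facet normal 0.815 0.428 -0.391
outer loop
vertex -2.467 -1.634 0.917
vertex -1.99 -2.209 1.281
vertex -2.288 -2.34 0.517
endloop
endfacet
facet normal 0.250 0.524 -0.814
outer loop
vertex -2.467 -1.634 0.917
vertex -2.288 -2.34 0.517
vertex -3.056 -2.027 0.483
endloop
endfacet
facet normal -0.254 0.863 -0.437
outer loop
vertex -2.467 -1.634 0.917
vertex -3.056 -2.027 0.483
vertex -3.234 -1.703 1.227
endloop
endfacet
facet normal 0.664 0.176 0.727
outer loop
vertex -1.99 -2.209 1.281
vertex -2.575 -1.816 1.72
vertex -2.464 -2.633 1.817
endloop
endfacet
facet normal -0.404 0.612 0.680
outer loop
vertex -2.575 -1.816 1.72
vertex -3.234 -1.703 1.227
vertex -3.232 -2.32 1.783
endloop
endfacet
facet normal -0.818 0.430 -0.383
outer loop
vertex -3.234 -1.703 1.227
vertex -3.056 -2.027 0.483
vertex -3.53 -2.451 1.019
endloop
endfacet
facet normal -0.004 -0.118 -0.993
outer loop
vertex -3.056 -2.027 0.483
vertex -2.288 -2.34 0.517
vertex -2.945 -2.844 0.58
endloop
endfacet
facet normal 0.911 -0.275 -0.308
outer loop
vertex -2.288 -2.34 0.517
vertex -1.99 -2.209 1.281
vertex -2.286 -2.957 1.073
endloop
endfacet
facet normal -0.250 -0.524 0.814
outer loop
vertex -3.053 -3.026 1.383
vertex -2.464 -2.633 1.817
vertex -3.232 -2.32 1.783
endloop
endfacet
facet normal -0.815 -0.428 0.391
outer loop
vertex -3.053 -3.026 1.383
vertex -3.232 -2.32 1.783
vertex -3.53 -2.451 1.019
endloop
endfacet
facet normal -0.662 -0.707 -0.249
outer loop
vertex -3.053 -3.026 1.383
vertex -3.53 -2.451 1.019
vertex -2.945 -2.844 0.58
endloop
endfacet
facet normal -0.002 -0.975 -0.221
outer loop
vertex -3.053 -3.026 1.383
vertex -2.945 -2.844 0.58
vertex -2.286 -2.957 1.073
endloop
endfacet
facet normal 0.254 -0.863 0.437
outer loop
vertex -3.053 -3.026 1.383
vertex -2.286 -2.957 1.073
vertex -2.464 -2.633 1.817
endloop
endfacet
facet normal 0.004 0.118 0.993
outer loop
vertex -3.232 -2.32 1.783
vertex -2.464 -2.633 1.817
vertex -2.575 -1.816 1.72
endloop
endfacet
facet normal -0.911 0.275 0.308
outer loop
vertex -3.53 -2.451 1.019
vertex -3.232 -2.32 1.783
vertex -3.234 -1.703 1.227
endloop
endfacet
facet normal -0.664 -0.176 -0.727
outer loop
vertex -2.945 -2.844 0.58
vertex -3.53 -2.451 1.019
vertex -3.056 -2.027 0.483
endloop
endfacet
facet normal 0.404 -0.612 -0.680
outer loop
vertex -2.286 -2.957 1.073
vertex -2.945 -2.844 0.58
vertex -2.288 -2.34 0.517
endloop
endfacet
facet normal 0.818 -0.430 0.383
outer loop
vertex -2.464 -2.633 1.817
vertex -2.286 -2.957 1.073
vertex -1.99 -2.209 1.281
endloop
endfacet
facet normal -0.775 0.352 -0.524
outer loop
vertex 2.268 1.277 -3.558
vertex 1.899 2.499 -2.192
vertex 3.51 2.663 -4.463
endloop
endfacet
facet normal 0.197 -0.654 -0.731
outer loop
vertex 4.921 2.021 -3.508
vertex 2.268 1.277 -3.558
vertex 3.51 2.663 -4.463
endloop
endfacet
facet normal -0.775 0.353 -0.524
outer loop
vertex 3.51 2.663 -4.463
vertex 1.899 2.499 -2.192
vertex 3.142 3.885 -3.096
endloop
endfacet
facet normal 0.600 0.670 -0.437
outer loop
vertex 3.142 3.885 -3.096
vertex 4.921 2.021 -3.508
vertex 3.51 2.663 -4.463
endloop
endfacet
facet normal -0.600 -0.670 0.437
outer loop
vertex 2.268 1.277 -3.558
vertex 3.31 1.857 -1.237
vertex 1.899 2.499 -2.192
endloop
endfacet
facet normal 0.197 -0.653 -0.731
outer loop
vertex 3.678 0.635 -2.604
vertex 2.268 1.277 -3.558
vertex 4.921 2.021 -3.508
endloop
endfacet
facet normal -0.601 -0.670 0.437
outer loop
vertex 3.678 0.635 -2.604
vertex 3.31 1.857 -1.237
vertex 2.268 1.277 -3.558
endloop
endfacet
facet normal -0.197 0.654 0.731
outer loop
vertex 1.899 2.499 -2.192
vertex 3.31 1.857 -1.237
vertex 3.142 3.885 -3.096
endloop
endfacet
facet normal 0.601 0.670 -0.437
outer loop
vertex 4.552 3.243 -2.142
vertex 4.921 2.021 -3.508
vertex 3.142 3.885 -3.096
endloop
endfacet
facet normal -0.197 0.654 0.731
outer loop
vertex 3.142 3.885 -3.096
vertex 3.31 1.857 -1.237
vertex 4.552 3.243 -2.142
endloop
endfacet
facet normal 0.775 -0.353 0.525
outer loop
vertex 4.552 3.243 -2.142
vertex 3.678 0.635 -2.604
vertex 4.921 2.021 -3.508
endloop
endfacet
facet normal 0.775 -0.353 0.524
outer loop
vertex 3.31 1.857 -1.237
vertex 3.678 0.635 -2.604
vertex 4.552 3.243 -2.142
endloop
endfacet
facet normal -0.361 -0.573 -0.736
outer loop
vertex -0.007 0.709 -1.417
vertex -1.034 0.793 -0.978
vertex -0.236 1.811 -2.162
endloop
endfacet
facet normal 0.917 -0.075 -0.393
outer loop
vertex 0.394 2.807 -0.882
vertex -0.007 0.709 -1.417
vertex -0.236 1.811 -2.162
endloop
endfacet
facet normal -0.362 -0.572 -0.736
outer loop
vertex -0.236 1.811 -2.162
vertex -1.034 0.793 -0.978
vertex -1.262 1.895 -1.723
endloop
endfacet
facet normal -0.169 0.816 -0.552
outer loop
vertex -1.262 1.895 -1.723
vertex 0.394 2.807 -0.882
vertex -0.236 1.811 -2.162
endloop
endfacet
facet normal 0.169 -0.816 0.552
outer loop
vertex -0.007 0.709 -1.417
vertex -0.404 1.789 0.302
vertex -1.034 0.793 -0.978
endloop
endfacet
facet normal 0.917 -0.075 -0.392
outer loop
vertex 0.622 1.705 -0.137
vertex -0.007 0.709 -1.417
vertex 0.394 2.807 -0.882
endloop
endfacet
facet normal 0.169 -0.816 0.552
outer loop
vertex 0.622 1.705 -0.137
vertex -0.404 1.789 0.302
vertex -0.007 0.709 -1.417
endloop
endfacet
facet normal -0.917 0.076 0.392
outer loop
vertex -1.034 0.793 -0.978
vertex -0.404 1.789 0.302
vertex -1.262 1.895 -1.723
endloop
endfacet
facet normal -0.169 0.816 -0.552
outer loop
vertex -0.633 2.891 -0.443
vertex 0.394 2.807 -0.882
vertex -1.262 1.895 -1.723
endloop
endfacet
facet normal -0.917 0.075 0.392
outer loop
vertex -1.262 1.895 -1.723
vertex -0.404 1.789 0.302
vertex -0.633 2.891 -0.443
endloop
endfacet
facet normal 0.361 0.572 0.736
outer loop
vertex -0.633 2.891 -0.443
vertex 0.622 1.705 -0.137
vertex 0.394 2.807 -0.882
endloop
endfacet
facet normal 0.362 0.573 0.736
outer loop
vertex -0.404 1.789 0.302
vertex 0.622 1.705 -0.137
vertex -0.633 2.891 -0.443
endloop
endfacet

endsolid


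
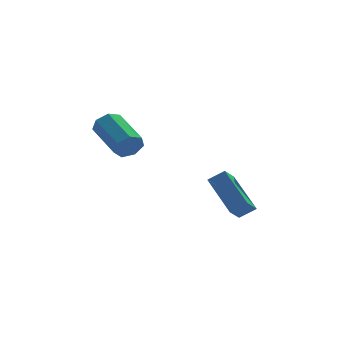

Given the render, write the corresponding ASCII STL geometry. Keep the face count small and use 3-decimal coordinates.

solid 
facet normal -0.813 0.119 -0.570
outer loop
vertex 1.276 1.341 -0.158
vertex 1.776 1.945 -0.745
vertex 1.861 -0.285 -1.333
endloop
endfacet
facet normal -0.510 -0.617 0.600
outer loop
vertex 2.544 -0.385 -0.855
vertex 1.276 1.341 -0.158
vertex 1.861 -0.285 -1.333
endloop
endfacet
facet normal -0.813 0.119 -0.569
outer loop
vertex 1.861 -0.285 -1.333
vertex 1.776 1.945 -0.745
vertex 2.361 0.319 -1.921
endloop
endfacet
facet normal 0.279 -0.778 -0.562
outer loop
vertex 2.361 0.319 -1.921
vertex 2.544 -0.385 -0.855
vertex 1.861 -0.285 -1.333
endloop
endfacet
facet normal -0.280 0.778 0.562
outer loop
vertex 1.276 1.341 -0.158
vertex 2.459 1.845 -0.267
vertex 1.776 1.945 -0.745
endloop
endfacet
facet normal -0.510 -0.617 0.599
outer loop
vertex 1.959 1.241 0.321
vertex 1.276 1.341 -0.158
vertex 2.544 -0.385 -0.855
endloop
endfacet
facet normal -0.280 0.779 0.562
outer loop
vertex 1.959 1.241 0.321
vertex 2.459 1.845 -0.267
vertex 1.276 1.341 -0.158
endloop
endfacet
facet normal 0.510 0.617 -0.599
outer loop
vertex 1.776 1.945 -0.745
vertex 2.459 1.845 -0.267
vertex 2.361 0.319 -1.921
endloop
endfacet
facet normal 0.280 -0.778 -0.562
outer loop
vertex 3.044 0.219 -1.442
vertex 2.544 -0.385 -0.855
vertex 2.361 0.319 -1.921
endloop
endfacet
facet normal 0.511 0.617 -0.599
outer loop
vertex 2.361 0.319 -1.921
vertex 2.459 1.845 -0.267
vertex 3.044 0.219 -1.442
endloop
endfacet
facet normal 0.813 -0.119 0.570
outer loop
vertex 3.044 0.219 -1.442
vertex 1.959 1.241 0.321
vertex 2.544 -0.385 -0.855
endloop
endfacet
facet normal 0.813 -0.119 0.569
outer loop
vertex 2.459 1.845 -0.267
vertex 1.959 1.241 0.321
vertex 3.044 0.219 -1.442
endloop
endfacet
facet normal 0.314 -0.881 -0.353
outer loop
vertex -2.02 -1.198 2.395
vertex -2.286 -1.498 2.907
vertex -2.555 -1.363 2.331
endloop
endfacet
facet normal -0.004 0.372 -0.928
outer loop
vertex -2.02 -1.198 2.395
vertex -2.555 -1.363 2.331
vertex -2.609 0.458 3.061
endloop
endfacet
facet normal -0.003 0.372 -0.928
outer loop
vertex -2.609 0.458 3.061
vertex -2.555 -1.363 2.331
vertex -3.144 0.294 2.997
endloop
endfacet
facet normal -0.313 0.881 0.355
outer loop
vertex -2.609 0.458 3.061
vertex -3.144 0.294 2.997
vertex -2.874 0.158 3.573
endloop
endfacet
facet normal 0.313 -0.882 -0.353
outer loop
vertex -2.555 -1.363 2.331
vertex -2.286 -1.498 2.907
vertex -2.888 -1.629 2.701
endloop
endfacet
facet normal -0.745 0.004 -0.668
outer loop
vertex -2.555 -1.363 2.331
vertex -2.888 -1.629 2.701
vertex -3.144 0.294 2.997
endloop
endfacet
facet normal -0.745 0.004 -0.668
outer loop
vertex -3.144 0.294 2.997
vertex -2.888 -1.629 2.701
vertex -3.477 0.027 3.367
endloop
endfacet
facet normal -0.313 0.881 0.355
outer loop
vertex -3.144 0.294 2.997
vertex -3.477 0.027 3.367
vertex -2.874 0.158 3.573
endloop
endfacet
facet normal 0.313 -0.881 -0.355
outer loop
vertex -2.888 -1.629 2.701
vertex -2.286 -1.498 2.907
vertex -2.767 -1.797 3.225
endloop
endfacet
facet normal -0.925 -0.368 0.096
outer loop
vertex -2.888 -1.629 2.701
vertex -2.767 -1.797 3.225
vertex -3.477 0.027 3.367
endloop
endfacet
facet normal -0.925 -0.368 0.096
outer loop
vertex -3.477 0.027 3.367
vertex -2.767 -1.797 3.225
vertex -3.356 -0.141 3.892
endloop
endfacet
facet normal -0.312 0.881 0.354
outer loop
vertex -3.477 0.027 3.367
vertex -3.356 -0.141 3.892
vertex -2.874 0.158 3.573
endloop
endfacet
facet normal 0.313 -0.881 -0.355
outer loop
vertex -2.767 -1.797 3.225
vertex -2.286 -1.498 2.907
vertex -2.283 -1.74 3.51
endloop
endfacet
facet normal -0.409 -0.462 0.787
outer loop
vertex -2.767 -1.797 3.225
vertex -2.283 -1.74 3.51
vertex -3.356 -0.141 3.892
endloop
endfacet
facet normal -0.408 -0.462 0.788
outer loop
vertex -3.356 -0.141 3.892
vertex -2.283 -1.74 3.51
vertex -2.872 -0.084 4.176
endloop
endfacet
facet normal -0.312 0.881 0.355
outer loop
vertex -3.356 -0.141 3.892
vertex -2.872 -0.084 4.176
vertex -2.874 0.158 3.573
endloop
endfacet
facet normal 0.313 -0.881 -0.355
outer loop
vertex -2.283 -1.74 3.51
vertex -2.286 -1.498 2.907
vertex -1.802 -1.501 3.341
endloop
endfacet
facet normal 0.415 -0.209 0.886
outer loop
vertex -2.283 -1.74 3.51
vertex -1.802 -1.501 3.341
vertex -2.872 -0.084 4.176
endloop
endfacet
facet normal 0.415 -0.209 0.886
outer loop
vertex -2.872 -0.084 4.176
vertex -1.802 -1.501 3.341
vertex -2.39 0.156 4.007
endloop
endfacet
facet normal -0.314 0.881 0.354
outer loop
vertex -2.872 -0.084 4.176
vertex -2.39 0.156 4.007
vertex -2.874 0.158 3.573
endloop
endfacet
facet normal 0.313 -0.881 -0.355
outer loop
vertex -1.802 -1.501 3.341
vertex -2.286 -1.498 2.907
vertex -1.684 -1.259 2.845
endloop
endfacet
facet normal 0.926 0.201 0.318
outer loop
vertex -1.802 -1.501 3.341
vertex -1.684 -1.259 2.845
vertex -2.39 0.156 4.007
endloop
endfacet
facet normal 0.927 0.202 0.317
outer loop
vertex -2.39 0.156 4.007
vertex -1.684 -1.259 2.845
vertex -2.273 0.397 3.511
endloop
endfacet
facet normal -0.314 0.881 0.354
outer loop
vertex -2.39 0.156 4.007
vertex -2.273 0.397 3.511
vertex -2.874 0.158 3.573
endloop
endfacet
facet normal 0.313 -0.881 -0.354
outer loop
vertex -1.684 -1.259 2.845
vertex -2.286 -1.498 2.907
vertex -2.02 -1.198 2.395
endloop
endfacet
facet normal 0.740 0.460 -0.490
outer loop
vertex -1.684 -1.259 2.845
vertex -2.02 -1.198 2.395
vertex -2.273 0.397 3.511
endloop
endfacet
facet normal 0.740 0.460 -0.490
outer loop
vertex -2.273 0.397 3.511
vertex -2.02 -1.198 2.395
vertex -2.609 0.458 3.061
endloop
endfacet
facet normal -0.314 0.881 0.354
outer loop
vertex -2.273 0.397 3.511
vertex -2.609 0.458 3.061
vertex -2.874 0.158 3.573
endloop
endfacet

endsolid


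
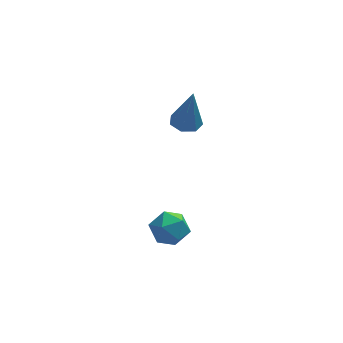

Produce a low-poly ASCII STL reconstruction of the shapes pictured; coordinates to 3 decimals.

solid 
facet normal -0.144 0.076 -0.987
outer loop
vertex 2.988 0.098 -0.66
vertex 2.413 0.192 -0.569
vertex 2.85 0.587 -0.602
endloop
endfacet
facet normal 0.950 0.245 0.194
outer loop
vertex 2.988 0.098 -0.66
vertex 2.85 0.587 -0.602
vertex 2.647 0.068 1.049
endloop
endfacet
facet normal -0.142 0.075 -0.987
outer loop
vertex 2.85 0.587 -0.602
vertex 2.413 0.192 -0.569
vertex 2.383 0.78 -0.52
endloop
endfacet
facet normal 0.409 0.855 0.319
outer loop
vertex 2.85 0.587 -0.602
vertex 2.383 0.78 -0.52
vertex 2.647 0.068 1.049
endloop
endfacet
facet normal -0.142 0.075 -0.987
outer loop
vertex 2.383 0.78 -0.52
vertex 2.413 0.192 -0.569
vertex 1.938 0.53 -0.475
endloop
endfacet
facet normal -0.408 0.804 0.433
outer loop
vertex 2.383 0.78 -0.52
vertex 1.938 0.53 -0.475
vertex 2.647 0.068 1.049
endloop
endfacet
facet normal -0.142 0.075 -0.987
outer loop
vertex 1.938 0.53 -0.475
vertex 2.413 0.192 -0.569
vertex 1.851 0.026 -0.501
endloop
endfacet
facet normal -0.884 0.129 0.450
outer loop
vertex 1.938 0.53 -0.475
vertex 1.851 0.026 -0.501
vertex 2.647 0.068 1.049
endloop
endfacet
facet normal -0.142 0.077 -0.987
outer loop
vertex 1.851 0.026 -0.501
vertex 2.413 0.192 -0.569
vertex 2.187 -0.353 -0.579
endloop
endfacet
facet normal -0.661 -0.660 0.357
outer loop
vertex 1.851 0.026 -0.501
vertex 2.187 -0.353 -0.579
vertex 2.647 0.068 1.049
endloop
endfacet
facet normal -0.141 0.077 -0.987
outer loop
vertex 2.187 -0.353 -0.579
vertex 2.413 0.192 -0.569
vertex 2.693 -0.321 -0.649
endloop
endfacet
facet normal 0.092 -0.970 0.225
outer loop
vertex 2.187 -0.353 -0.579
vertex 2.693 -0.321 -0.649
vertex 2.647 0.068 1.049
endloop
endfacet
facet normal -0.144 0.075 -0.987
outer loop
vertex 2.693 -0.321 -0.649
vertex 2.413 0.192 -0.569
vertex 2.988 0.098 -0.66
endloop
endfacet
facet normal 0.810 -0.566 0.152
outer loop
vertex 2.693 -0.321 -0.649
vertex 2.988 0.098 -0.66
vertex 2.647 0.068 1.049
endloop
endfacet
facet normal -0.019 -0.173 0.985
outer loop
vertex 1.437 -2.047 -3.329
vertex 1.286 -2.787 -3.462
vertex 2.014 -2.548 -3.406
endloop
endfacet
facet normal 0.425 0.362 0.829
outer loop
vertex 1.437 -2.047 -3.329
vertex 2.014 -2.548 -3.406
vertex 2.061 -1.855 -3.733
endloop
endfacet
facet normal 0.053 0.868 0.494
outer loop
vertex 1.437 -2.047 -3.329
vertex 2.061 -1.855 -3.733
vertex 1.363 -1.666 -3.991
endloop
endfacet
facet normal -0.624 0.645 0.441
outer loop
vertex 1.437 -2.047 -3.329
vertex 1.363 -1.666 -3.991
vertex 0.885 -2.243 -3.824
endloop
endfacet
facet normal -0.668 0.003 0.744
outer loop
vertex 1.437 -2.047 -3.329
vertex 0.885 -2.243 -3.824
vertex 1.286 -2.787 -3.462
endloop
endfacet
facet normal 0.920 0.115 0.375
outer loop
vertex 2.061 -1.855 -3.733
vertex 2.014 -2.548 -3.406
vertex 2.295 -2.477 -4.116
endloop
endfacet
facet normal 0.198 -0.752 0.629
outer loop
vertex 2.014 -2.548 -3.406
vertex 1.286 -2.787 -3.462
vertex 1.817 -3.054 -3.949
endloop
endfacet
facet normal -0.851 -0.468 0.240
outer loop
vertex 1.286 -2.787 -3.462
vertex 0.885 -2.243 -3.824
vertex 1.119 -2.865 -4.207
endloop
endfacet
facet normal -0.780 0.573 -0.251
outer loop
vertex 0.885 -2.243 -3.824
vertex 1.363 -1.666 -3.991
vertex 1.166 -2.172 -4.534
endloop
endfacet
facet normal 0.315 0.934 -0.168
outer loop
vertex 1.363 -1.666 -3.991
vertex 2.061 -1.855 -3.733
vertex 1.894 -1.933 -4.478
endloop
endfacet
facet normal 0.624 -0.645 -0.441
outer loop
vertex 1.743 -2.673 -4.611
vertex 2.295 -2.477 -4.116
vertex 1.817 -3.054 -3.949
endloop
endfacet
facet normal -0.053 -0.868 -0.494
outer loop
vertex 1.743 -2.673 -4.611
vertex 1.817 -3.054 -3.949
vertex 1.119 -2.865 -4.207
endloop
endfacet
facet normal -0.425 -0.362 -0.829
outer loop
vertex 1.743 -2.673 -4.611
vertex 1.119 -2.865 -4.207
vertex 1.166 -2.172 -4.534
endloop
endfacet
facet normal 0.019 0.173 -0.985
outer loop
vertex 1.743 -2.673 -4.611
vertex 1.166 -2.172 -4.534
vertex 1.894 -1.933 -4.478
endloop
endfacet
facet normal 0.668 -0.003 -0.744
outer loop
vertex 1.743 -2.673 -4.611
vertex 1.894 -1.933 -4.478
vertex 2.295 -2.477 -4.116
endloop
endfacet
facet normal 0.780 -0.573 0.251
outer loop
vertex 1.817 -3.054 -3.949
vertex 2.295 -2.477 -4.116
vertex 2.014 -2.548 -3.406
endloop
endfacet
facet normal -0.315 -0.934 0.168
outer loop
vertex 1.119 -2.865 -4.207
vertex 1.817 -3.054 -3.949
vertex 1.286 -2.787 -3.462
endloop
endfacet
facet normal -0.920 -0.115 -0.375
outer loop
vertex 1.166 -2.172 -4.534
vertex 1.119 -2.865 -4.207
vertex 0.885 -2.243 -3.824
endloop
endfacet
facet normal -0.198 0.752 -0.629
outer loop
vertex 1.894 -1.933 -4.478
vertex 1.166 -2.172 -4.534
vertex 1.363 -1.666 -3.991
endloop
endfacet
facet normal 0.851 0.468 -0.240
outer loop
vertex 2.295 -2.477 -4.116
vertex 1.894 -1.933 -4.478
vertex 2.061 -1.855 -3.733
endloop
endfacet

endsolid


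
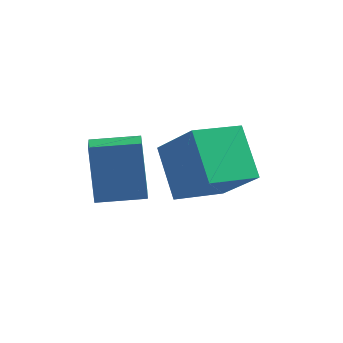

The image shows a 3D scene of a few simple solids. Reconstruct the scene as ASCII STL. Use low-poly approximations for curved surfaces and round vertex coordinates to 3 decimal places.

solid 
facet normal -0.680 -0.698 0.225
outer loop
vertex 2.699 -1.333 0.621
vertex 1.847 -0.078 1.94
vertex 1.424 -0.586 -0.913
endloop
endfacet
facet normal 0.424 -0.624 -0.656
outer loop
vertex 2.653 0.678 -1.32
vertex 2.699 -1.333 0.621
vertex 1.424 -0.586 -0.913
endloop
endfacet
facet normal -0.679 -0.698 0.225
outer loop
vertex 1.424 -0.586 -0.913
vertex 1.847 -0.078 1.94
vertex 0.571 0.669 0.406
endloop
endfacet
facet normal -0.599 0.350 -0.720
outer loop
vertex 0.571 0.669 0.406
vertex 2.653 0.678 -1.32
vertex 1.424 -0.586 -0.913
endloop
endfacet
facet normal 0.599 -0.350 0.720
outer loop
vertex 2.699 -1.333 0.621
vertex 3.076 1.186 1.533
vertex 1.847 -0.078 1.94
endloop
endfacet
facet normal 0.424 -0.624 -0.656
outer loop
vertex 3.929 -0.069 0.214
vertex 2.699 -1.333 0.621
vertex 2.653 0.678 -1.32
endloop
endfacet
facet normal 0.598 -0.350 0.720
outer loop
vertex 3.929 -0.069 0.214
vertex 3.076 1.186 1.533
vertex 2.699 -1.333 0.621
endloop
endfacet
facet normal -0.424 0.624 0.657
outer loop
vertex 1.847 -0.078 1.94
vertex 3.076 1.186 1.533
vertex 0.571 0.669 0.406
endloop
endfacet
facet normal -0.599 0.351 -0.720
outer loop
vertex 1.801 1.933 -0.001
vertex 2.653 0.678 -1.32
vertex 0.571 0.669 0.406
endloop
endfacet
facet normal -0.424 0.624 0.656
outer loop
vertex 0.571 0.669 0.406
vertex 3.076 1.186 1.533
vertex 1.801 1.933 -0.001
endloop
endfacet
facet normal 0.680 0.698 -0.225
outer loop
vertex 1.801 1.933 -0.001
vertex 3.929 -0.069 0.214
vertex 2.653 0.678 -1.32
endloop
endfacet
facet normal 0.680 0.698 -0.225
outer loop
vertex 3.076 1.186 1.533
vertex 3.929 -0.069 0.214
vertex 1.801 1.933 -0.001
endloop
endfacet
facet normal -0.946 -0.316 -0.071
outer loop
vertex -0.797 -1.898 1.94
vertex -1.089 -0.943 1.585
vertex -0.447 -2.51 0.004
endloop
endfacet
facet normal 0.276 -0.901 0.335
outer loop
vertex 1.029 -2.017 0.115
vertex -0.797 -1.898 1.94
vertex -0.447 -2.51 0.004
endloop
endfacet
facet normal -0.946 -0.316 -0.071
outer loop
vertex -0.447 -2.51 0.004
vertex -1.089 -0.943 1.585
vertex -0.739 -1.554 -0.351
endloop
endfacet
facet normal 0.170 -0.297 -0.940
outer loop
vertex -0.739 -1.554 -0.351
vertex 1.029 -2.017 0.115
vertex -0.447 -2.51 0.004
endloop
endfacet
facet normal -0.170 0.297 0.940
outer loop
vertex -0.797 -1.898 1.94
vertex 0.387 -0.45 1.696
vertex -1.089 -0.943 1.585
endloop
endfacet
facet normal 0.275 -0.901 0.334
outer loop
vertex 0.679 -1.406 2.051
vertex -0.797 -1.898 1.94
vertex 1.029 -2.017 0.115
endloop
endfacet
facet normal -0.170 0.297 0.940
outer loop
vertex 0.679 -1.406 2.051
vertex 0.387 -0.45 1.696
vertex -0.797 -1.898 1.94
endloop
endfacet
facet normal -0.276 0.901 -0.334
outer loop
vertex -1.089 -0.943 1.585
vertex 0.387 -0.45 1.696
vertex -0.739 -1.554 -0.351
endloop
endfacet
facet normal 0.170 -0.297 -0.940
outer loop
vertex 0.737 -1.062 -0.24
vertex 1.029 -2.017 0.115
vertex -0.739 -1.554 -0.351
endloop
endfacet
facet normal -0.275 0.901 -0.335
outer loop
vertex -0.739 -1.554 -0.351
vertex 0.387 -0.45 1.696
vertex 0.737 -1.062 -0.24
endloop
endfacet
facet normal 0.946 0.316 0.071
outer loop
vertex 0.737 -1.062 -0.24
vertex 0.679 -1.406 2.051
vertex 1.029 -2.017 0.115
endloop
endfacet
facet normal 0.946 0.316 0.071
outer loop
vertex 0.387 -0.45 1.696
vertex 0.679 -1.406 2.051
vertex 0.737 -1.062 -0.24
endloop
endfacet

endsolid


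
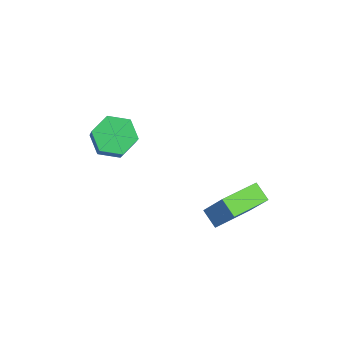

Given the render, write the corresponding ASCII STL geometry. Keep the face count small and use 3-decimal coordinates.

solid 
facet normal -0.483 -0.236 -0.843
outer loop
vertex -2.117 2.261 -1.836
vertex -2.528 3.805 -2.033
vertex -1.447 2.385 -2.255
endloop
endfacet
facet normal 0.255 -0.959 0.123
outer loop
vertex -0.732 2.735 -1.007
vertex -2.117 2.261 -1.836
vertex -1.447 2.385 -2.255
endloop
endfacet
facet normal -0.483 -0.236 -0.843
outer loop
vertex -1.447 2.385 -2.255
vertex -2.528 3.805 -2.033
vertex -1.858 3.93 -2.452
endloop
endfacet
facet normal 0.838 0.156 -0.524
outer loop
vertex -1.858 3.93 -2.452
vertex -0.732 2.735 -1.007
vertex -1.447 2.385 -2.255
endloop
endfacet
facet normal -0.838 -0.156 0.524
outer loop
vertex -2.117 2.261 -1.836
vertex -1.813 4.155 -0.785
vertex -2.528 3.805 -2.033
endloop
endfacet
facet normal 0.255 -0.959 0.122
outer loop
vertex -1.402 2.61 -0.588
vertex -2.117 2.261 -1.836
vertex -0.732 2.735 -1.007
endloop
endfacet
facet normal -0.838 -0.156 0.524
outer loop
vertex -1.402 2.61 -0.588
vertex -1.813 4.155 -0.785
vertex -2.117 2.261 -1.836
endloop
endfacet
facet normal -0.256 0.959 -0.123
outer loop
vertex -2.528 3.805 -2.033
vertex -1.813 4.155 -0.785
vertex -1.858 3.93 -2.452
endloop
endfacet
facet normal 0.838 0.156 -0.524
outer loop
vertex -1.143 4.279 -1.204
vertex -0.732 2.735 -1.007
vertex -1.858 3.93 -2.452
endloop
endfacet
facet normal -0.254 0.959 -0.123
outer loop
vertex -1.858 3.93 -2.452
vertex -1.813 4.155 -0.785
vertex -1.143 4.279 -1.204
endloop
endfacet
facet normal 0.483 0.236 0.843
outer loop
vertex -1.143 4.279 -1.204
vertex -1.402 2.61 -0.588
vertex -0.732 2.735 -1.007
endloop
endfacet
facet normal 0.483 0.236 0.843
outer loop
vertex -1.813 4.155 -0.785
vertex -1.402 2.61 -0.588
vertex -1.143 4.279 -1.204
endloop
endfacet
facet normal -0.586 0.200 -0.785
outer loop
vertex -3.642 -0.158 0.989
vertex -4.282 -0.149 1.469
vertex -3.873 0.525 1.335
endloop
endfacet
facet normal 0.757 0.481 -0.443
outer loop
vertex -3.642 -0.158 0.989
vertex -3.873 0.525 1.335
vertex -2.639 -0.499 2.331
endloop
endfacet
facet normal 0.757 0.481 -0.443
outer loop
vertex -2.639 -0.499 2.331
vertex -3.873 0.525 1.335
vertex -2.87 0.184 2.677
endloop
endfacet
facet normal 0.587 -0.199 0.785
outer loop
vertex -2.639 -0.499 2.331
vertex -2.87 0.184 2.677
vertex -3.278 -0.491 2.811
endloop
endfacet
facet normal -0.586 0.200 -0.785
outer loop
vertex -3.873 0.525 1.335
vertex -4.282 -0.149 1.469
vertex -4.513 0.534 1.815
endloop
endfacet
facet normal 0.128 0.980 0.153
outer loop
vertex -3.873 0.525 1.335
vertex -4.513 0.534 1.815
vertex -2.87 0.184 2.677
endloop
endfacet
facet normal 0.128 0.980 0.154
outer loop
vertex -2.87 0.184 2.677
vertex -4.513 0.534 1.815
vertex -3.51 0.192 3.157
endloop
endfacet
facet normal 0.586 -0.199 0.785
outer loop
vertex -2.87 0.184 2.677
vertex -3.51 0.192 3.157
vertex -3.278 -0.491 2.811
endloop
endfacet
facet normal -0.587 0.199 -0.785
outer loop
vertex -4.513 0.534 1.815
vertex -4.282 -0.149 1.469
vertex -4.921 -0.141 1.949
endloop
endfacet
facet normal -0.629 0.498 0.597
outer loop
vertex -4.513 0.534 1.815
vertex -4.921 -0.141 1.949
vertex -3.51 0.192 3.157
endloop
endfacet
facet normal -0.629 0.499 0.597
outer loop
vertex -3.51 0.192 3.157
vertex -4.921 -0.141 1.949
vertex -3.918 -0.482 3.291
endloop
endfacet
facet normal 0.586 -0.199 0.785
outer loop
vertex -3.51 0.192 3.157
vertex -3.918 -0.482 3.291
vertex -3.278 -0.491 2.811
endloop
endfacet
facet normal -0.587 0.199 -0.785
outer loop
vertex -4.921 -0.141 1.949
vertex -4.282 -0.149 1.469
vertex -4.69 -0.824 1.603
endloop
endfacet
facet normal -0.757 -0.481 0.443
outer loop
vertex -4.921 -0.141 1.949
vertex -4.69 -0.824 1.603
vertex -3.918 -0.482 3.291
endloop
endfacet
facet normal -0.757 -0.481 0.443
outer loop
vertex -3.918 -0.482 3.291
vertex -4.69 -0.824 1.603
vertex -3.687 -1.165 2.945
endloop
endfacet
facet normal 0.586 -0.200 0.785
outer loop
vertex -3.918 -0.482 3.291
vertex -3.687 -1.165 2.945
vertex -3.278 -0.491 2.811
endloop
endfacet
facet normal -0.586 0.199 -0.785
outer loop
vertex -4.69 -0.824 1.603
vertex -4.282 -0.149 1.469
vertex -4.05 -0.832 1.123
endloop
endfacet
facet normal -0.128 -0.980 -0.154
outer loop
vertex -4.69 -0.824 1.603
vertex -4.05 -0.832 1.123
vertex -3.687 -1.165 2.945
endloop
endfacet
facet normal -0.129 -0.980 -0.153
outer loop
vertex -3.687 -1.165 2.945
vertex -4.05 -0.832 1.123
vertex -3.047 -1.174 2.465
endloop
endfacet
facet normal 0.586 -0.200 0.785
outer loop
vertex -3.687 -1.165 2.945
vertex -3.047 -1.174 2.465
vertex -3.278 -0.491 2.811
endloop
endfacet
facet normal -0.586 0.199 -0.785
outer loop
vertex -4.05 -0.832 1.123
vertex -4.282 -0.149 1.469
vertex -3.642 -0.158 0.989
endloop
endfacet
facet normal 0.628 -0.499 -0.597
outer loop
vertex -4.05 -0.832 1.123
vertex -3.642 -0.158 0.989
vertex -3.047 -1.174 2.465
endloop
endfacet
facet normal 0.629 -0.499 -0.597
outer loop
vertex -3.047 -1.174 2.465
vertex -3.642 -0.158 0.989
vertex -2.639 -0.499 2.331
endloop
endfacet
facet normal 0.587 -0.199 0.785
outer loop
vertex -3.047 -1.174 2.465
vertex -2.639 -0.499 2.331
vertex -3.278 -0.491 2.811
endloop
endfacet

endsolid


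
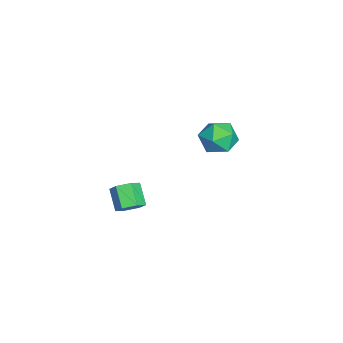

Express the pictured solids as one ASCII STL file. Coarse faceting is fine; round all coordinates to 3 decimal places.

solid 
facet normal -0.085 0.416 0.905
outer loop
vertex -3.987 0.941 0.506
vertex -3.312 0.125 0.944
vertex -2.851 1.094 0.542
endloop
endfacet
facet normal -0.135 0.910 0.393
outer loop
vertex -3.987 0.941 0.506
vertex -2.851 1.094 0.542
vertex -3.443 1.408 -0.388
endloop
endfacet
facet normal -0.680 0.732 -0.032
outer loop
vertex -3.987 0.941 0.506
vertex -3.443 1.408 -0.388
vertex -4.269 0.633 -0.561
endloop
endfacet
facet normal -0.967 0.128 0.219
outer loop
vertex -3.987 0.941 0.506
vertex -4.269 0.633 -0.561
vertex -4.188 -0.16 0.262
endloop
endfacet
facet normal -0.599 -0.067 0.798
outer loop
vertex -3.987 0.941 0.506
vertex -4.188 -0.16 0.262
vertex -3.312 0.125 0.944
endloop
endfacet
facet normal 0.463 0.886 0.004
outer loop
vertex -3.443 1.408 -0.388
vertex -2.851 1.094 0.542
vertex -2.432 0.88 -0.502
endloop
endfacet
facet normal 0.544 0.087 0.834
outer loop
vertex -2.851 1.094 0.542
vertex -3.312 0.125 0.944
vertex -2.351 0.087 0.321
endloop
endfacet
facet normal -0.288 -0.694 0.660
outer loop
vertex -3.312 0.125 0.944
vertex -4.188 -0.16 0.262
vertex -3.177 -0.688 0.148
endloop
endfacet
facet normal -0.883 -0.378 -0.277
outer loop
vertex -4.188 -0.16 0.262
vertex -4.269 0.633 -0.561
vertex -3.769 -0.374 -0.782
endloop
endfacet
facet normal -0.419 0.599 -0.683
outer loop
vertex -4.269 0.633 -0.561
vertex -3.443 1.408 -0.388
vertex -3.308 0.595 -1.184
endloop
endfacet
facet normal 0.967 -0.128 -0.219
outer loop
vertex -2.633 -0.221 -0.746
vertex -2.432 0.88 -0.502
vertex -2.351 0.087 0.321
endloop
endfacet
facet normal 0.680 -0.732 0.032
outer loop
vertex -2.633 -0.221 -0.746
vertex -2.351 0.087 0.321
vertex -3.177 -0.688 0.148
endloop
endfacet
facet normal 0.135 -0.910 -0.393
outer loop
vertex -2.633 -0.221 -0.746
vertex -3.177 -0.688 0.148
vertex -3.769 -0.374 -0.782
endloop
endfacet
facet normal 0.085 -0.416 -0.905
outer loop
vertex -2.633 -0.221 -0.746
vertex -3.769 -0.374 -0.782
vertex -3.308 0.595 -1.184
endloop
endfacet
facet normal 0.599 0.067 -0.798
outer loop
vertex -2.633 -0.221 -0.746
vertex -3.308 0.595 -1.184
vertex -2.432 0.88 -0.502
endloop
endfacet
facet normal 0.883 0.378 0.277
outer loop
vertex -2.351 0.087 0.321
vertex -2.432 0.88 -0.502
vertex -2.851 1.094 0.542
endloop
endfacet
facet normal 0.419 -0.599 0.683
outer loop
vertex -3.177 -0.688 0.148
vertex -2.351 0.087 0.321
vertex -3.312 0.125 0.944
endloop
endfacet
facet normal -0.463 -0.886 -0.004
outer loop
vertex -3.769 -0.374 -0.782
vertex -3.177 -0.688 0.148
vertex -4.188 -0.16 0.262
endloop
endfacet
facet normal -0.544 -0.087 -0.834
outer loop
vertex -3.308 0.595 -1.184
vertex -3.769 -0.374 -0.782
vertex -4.269 0.633 -0.561
endloop
endfacet
facet normal 0.288 0.694 -0.660
outer loop
vertex -2.432 0.88 -0.502
vertex -3.308 0.595 -1.184
vertex -3.443 1.408 -0.388
endloop
endfacet
facet normal 0.715 0.254 -0.652
outer loop
vertex 3.878 -3.373 0.553
vertex 3.498 -3.713 0.004
vertex 3.375 -2.989 0.151
endloop
endfacet
facet normal 0.197 0.820 0.537
outer loop
vertex 3.878 -3.373 0.553
vertex 3.375 -2.989 0.151
vertex 2.941 -3.706 1.406
endloop
endfacet
facet normal 0.197 0.820 0.537
outer loop
vertex 2.941 -3.706 1.406
vertex 3.375 -2.989 0.151
vertex 2.438 -3.322 1.004
endloop
endfacet
facet normal -0.715 -0.255 0.651
outer loop
vertex 2.941 -3.706 1.406
vertex 2.438 -3.322 1.004
vertex 2.562 -4.047 0.856
endloop
endfacet
facet normal 0.715 0.254 -0.651
outer loop
vertex 3.375 -2.989 0.151
vertex 3.498 -3.713 0.004
vertex 2.995 -3.329 -0.399
endloop
endfacet
facet normal -0.482 0.854 -0.195
outer loop
vertex 3.375 -2.989 0.151
vertex 2.995 -3.329 -0.399
vertex 2.438 -3.322 1.004
endloop
endfacet
facet normal -0.483 0.853 -0.196
outer loop
vertex 2.438 -3.322 1.004
vertex 2.995 -3.329 -0.399
vertex 2.059 -3.663 0.454
endloop
endfacet
facet normal -0.715 -0.255 0.651
outer loop
vertex 2.438 -3.322 1.004
vertex 2.059 -3.663 0.454
vertex 2.562 -4.047 0.856
endloop
endfacet
facet normal 0.715 0.254 -0.651
outer loop
vertex 2.995 -3.329 -0.399
vertex 3.498 -3.713 0.004
vertex 3.119 -4.054 -0.546
endloop
endfacet
facet normal -0.680 0.032 -0.733
outer loop
vertex 2.995 -3.329 -0.399
vertex 3.119 -4.054 -0.546
vertex 2.059 -3.663 0.454
endloop
endfacet
facet normal -0.679 0.033 -0.733
outer loop
vertex 2.059 -3.663 0.454
vertex 3.119 -4.054 -0.546
vertex 2.182 -4.387 0.307
endloop
endfacet
facet normal -0.715 -0.254 0.652
outer loop
vertex 2.059 -3.663 0.454
vertex 2.182 -4.387 0.307
vertex 2.562 -4.047 0.856
endloop
endfacet
facet normal 0.715 0.255 -0.651
outer loop
vertex 3.119 -4.054 -0.546
vertex 3.498 -3.713 0.004
vertex 3.622 -4.438 -0.144
endloop
endfacet
facet normal -0.197 -0.820 -0.537
outer loop
vertex 3.119 -4.054 -0.546
vertex 3.622 -4.438 -0.144
vertex 2.182 -4.387 0.307
endloop
endfacet
facet normal -0.197 -0.820 -0.537
outer loop
vertex 2.182 -4.387 0.307
vertex 3.622 -4.438 -0.144
vertex 2.685 -4.771 0.709
endloop
endfacet
facet normal -0.715 -0.254 0.652
outer loop
vertex 2.182 -4.387 0.307
vertex 2.685 -4.771 0.709
vertex 2.562 -4.047 0.856
endloop
endfacet
facet normal 0.715 0.255 -0.651
outer loop
vertex 3.622 -4.438 -0.144
vertex 3.498 -3.713 0.004
vertex 4.001 -4.097 0.406
endloop
endfacet
facet normal 0.482 -0.854 0.197
outer loop
vertex 3.622 -4.438 -0.144
vertex 4.001 -4.097 0.406
vertex 2.685 -4.771 0.709
endloop
endfacet
facet normal 0.482 -0.854 0.195
outer loop
vertex 2.685 -4.771 0.709
vertex 4.001 -4.097 0.406
vertex 3.065 -4.431 1.259
endloop
endfacet
facet normal -0.715 -0.254 0.651
outer loop
vertex 2.685 -4.771 0.709
vertex 3.065 -4.431 1.259
vertex 2.562 -4.047 0.856
endloop
endfacet
facet normal 0.715 0.254 -0.652
outer loop
vertex 4.001 -4.097 0.406
vertex 3.498 -3.713 0.004
vertex 3.878 -3.373 0.553
endloop
endfacet
facet normal 0.680 -0.033 0.733
outer loop
vertex 4.001 -4.097 0.406
vertex 3.878 -3.373 0.553
vertex 3.065 -4.431 1.259
endloop
endfacet
facet normal 0.679 -0.033 0.733
outer loop
vertex 3.065 -4.431 1.259
vertex 3.878 -3.373 0.553
vertex 2.941 -3.706 1.406
endloop
endfacet
facet normal -0.715 -0.254 0.651
outer loop
vertex 3.065 -4.431 1.259
vertex 2.941 -3.706 1.406
vertex 2.562 -4.047 0.856
endloop
endfacet

endsolid
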